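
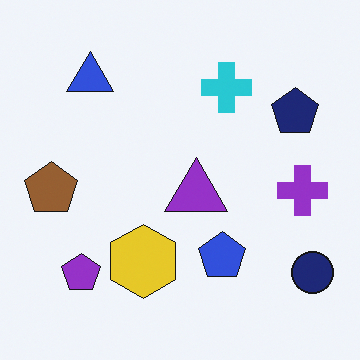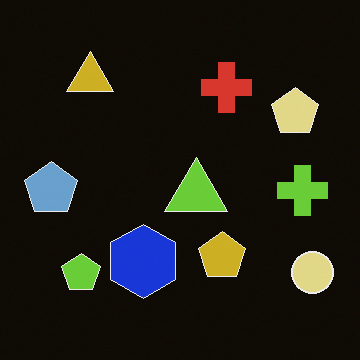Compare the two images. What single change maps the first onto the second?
The transformation is: color-inverted (negative).

The light background has become dark and every shape's color is its complement — a photographic negative.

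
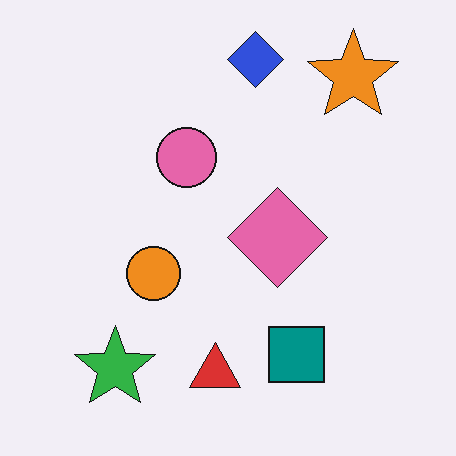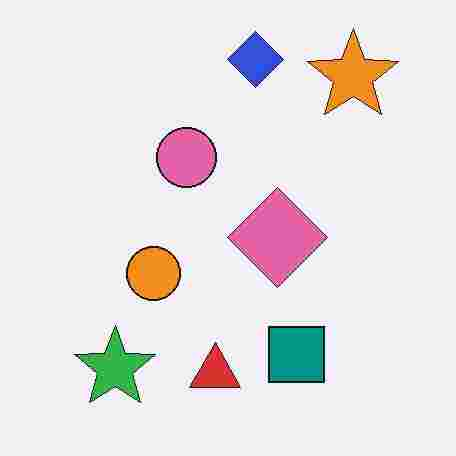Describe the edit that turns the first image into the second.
The second image is the first heavily JPEG-compressed with obvious blocking artifacts.

Blocky 8×8 compression artifacts appear around shape edges and the flat background shows ringing — characteristic JPEG degradation.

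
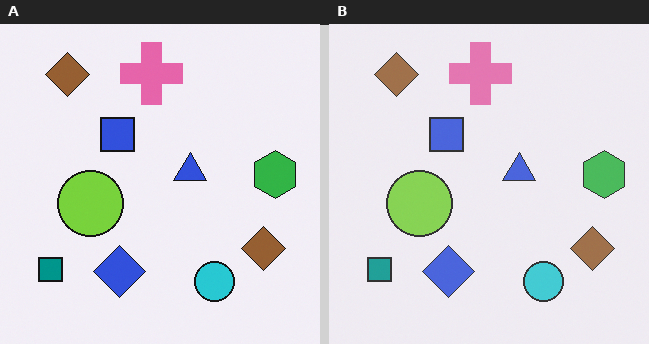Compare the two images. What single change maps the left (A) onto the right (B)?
Given slightly reduced contrast.

Tones are pushed toward mid-grey across the whole image — a global contrast change.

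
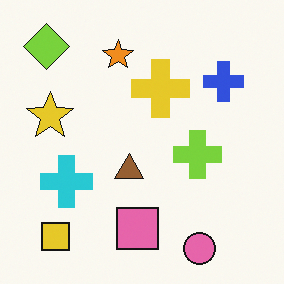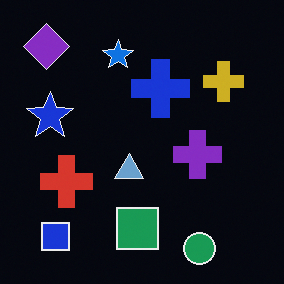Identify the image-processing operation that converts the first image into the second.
This is the original image color-inverted (negative).

The light background has become dark and every shape's color is its complement — a photographic negative.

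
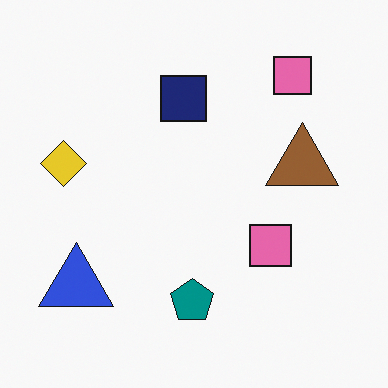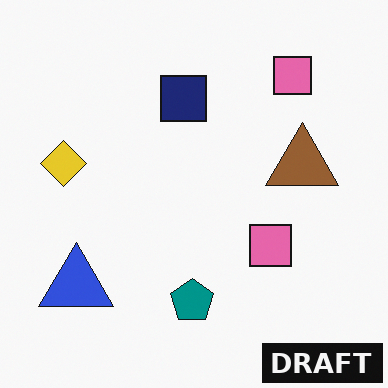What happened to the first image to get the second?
Watermarked with the text "DRAFT" in the lower-right corner.

A dark label reading "DRAFT" appears in the lower-right corner.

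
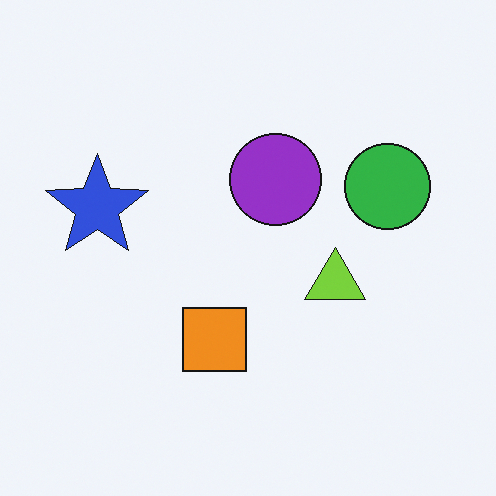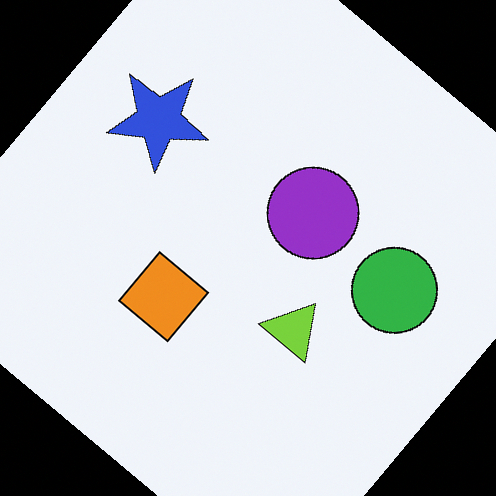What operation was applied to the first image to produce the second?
It was rotated clockwise by a large amount — several tens of degrees.

Every shape is tilted by the same angle and the image corners show triangular fill wedges — a whole-image rotation by a non-right angle.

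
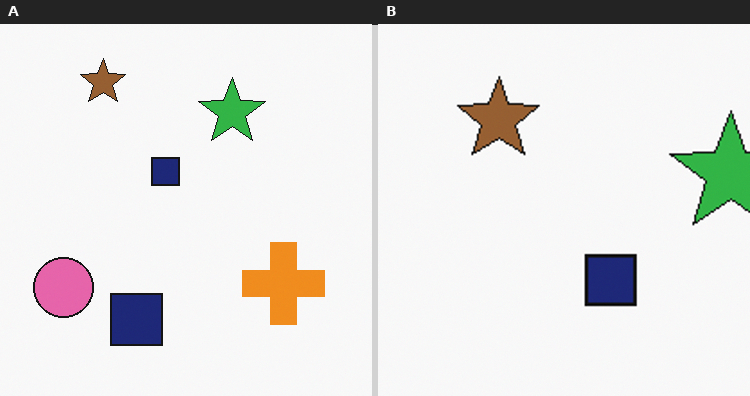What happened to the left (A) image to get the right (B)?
The image was cropped tightly and scaled back up.

The visible shapes are larger and the field of view is narrower; shapes near the original edges may be partly or wholly outside the frame — a crop-and-rescale.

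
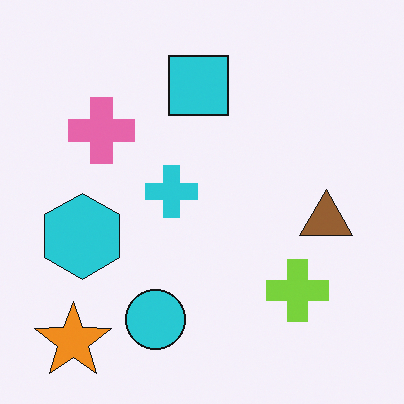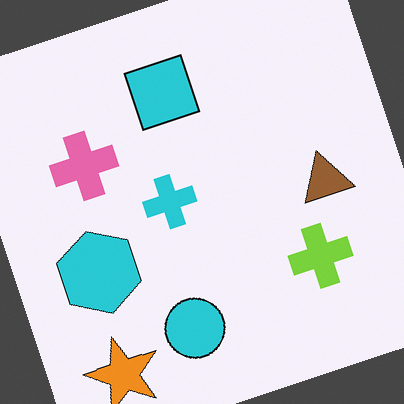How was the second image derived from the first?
The image was rotated counter-clockwise by a moderate amount.

Every shape is tilted by the same angle and the image corners show triangular fill wedges — a whole-image rotation by a non-right angle.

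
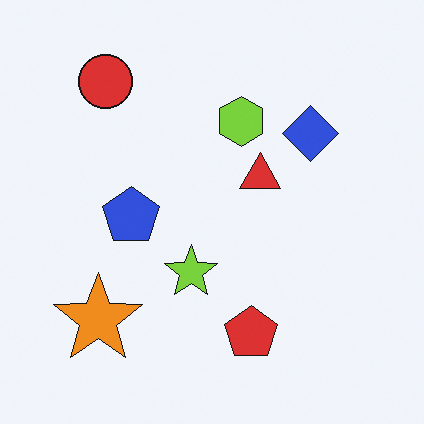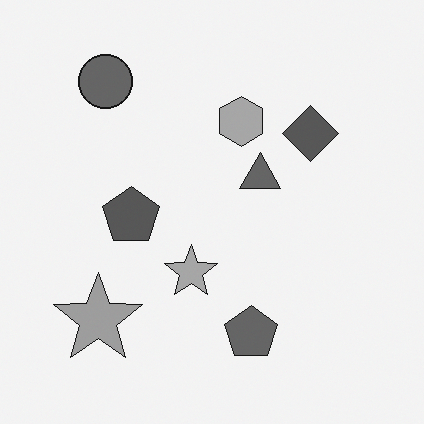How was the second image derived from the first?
It was converted to grayscale.

All color is removed — every shape is now a shade of grey.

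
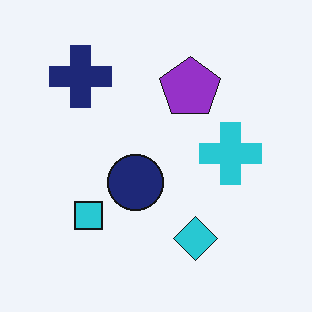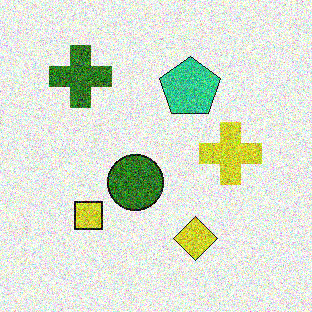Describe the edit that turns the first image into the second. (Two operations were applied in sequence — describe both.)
Hue-shifted by a large amount, then degraded with strong gaussian noise.

Every shape's color has rotated by the same amount around the hue wheel — a uniform hue shift. Random speckle covers the whole image, including the flat background.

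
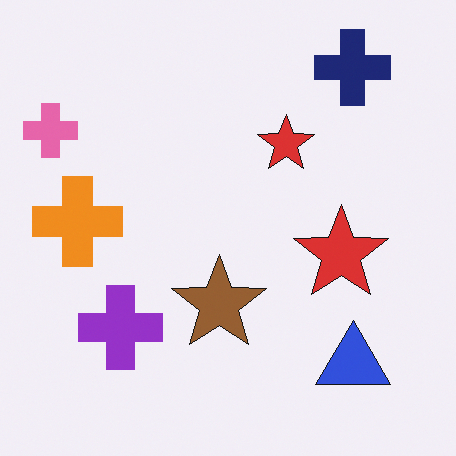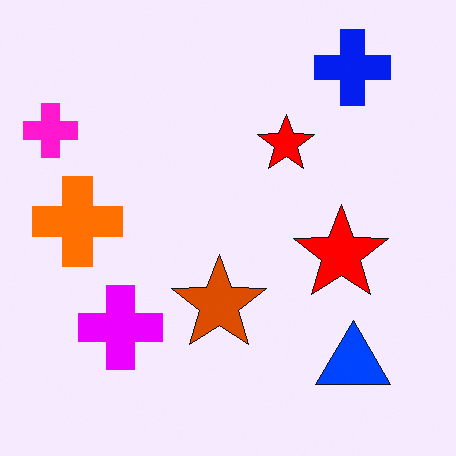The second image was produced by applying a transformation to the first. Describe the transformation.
Heavily oversaturated.

All colors are more vivid — a global saturation change.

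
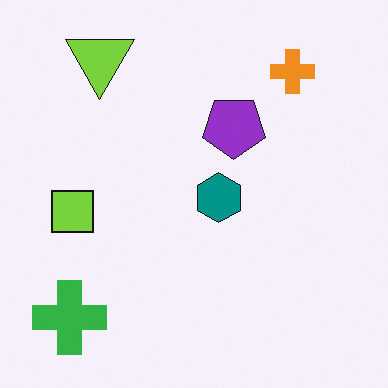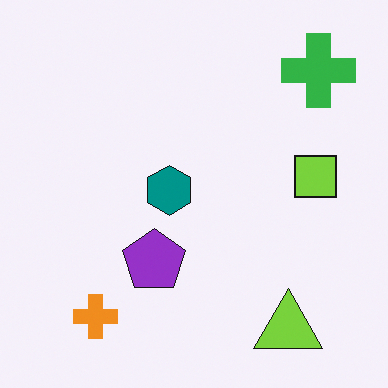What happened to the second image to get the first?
It was rotated 180°.

The green cross sits in the top-right of the second image and the bottom-left of the first — consistent with a whole-image 180° rotation.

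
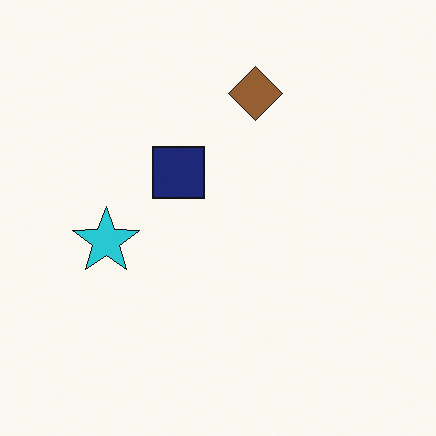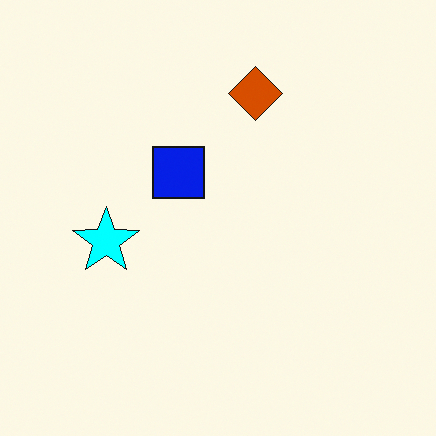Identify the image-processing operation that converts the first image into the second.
It was made much more vivid (saturation change).

All colors are more vivid — a global saturation change.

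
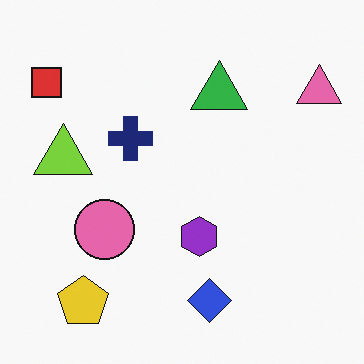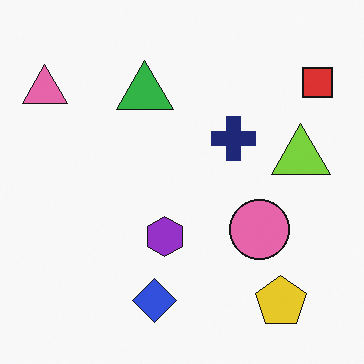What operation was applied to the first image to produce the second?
It was flipped horizontally (left ↔ right).

The pink triangle is in the top-right of the first image and the top-left of the second — shapes on opposite sides of the vertical midline have swapped in a mirror flip.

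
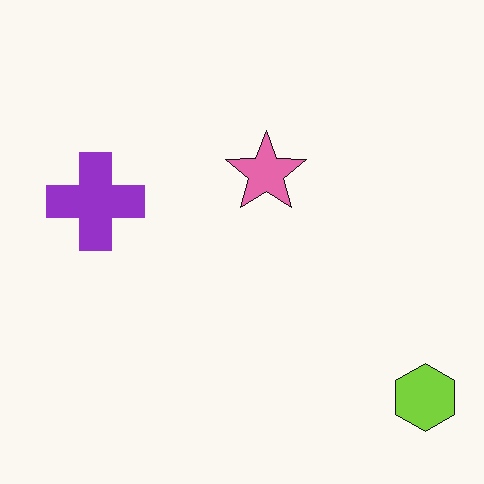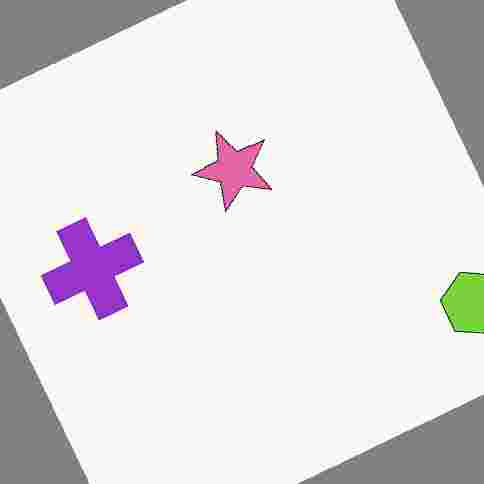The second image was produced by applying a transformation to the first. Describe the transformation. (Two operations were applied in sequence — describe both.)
This is the original image rotated counter-clockwise by a moderate amount, then degraded with heavy JPEG compression.

Every shape is tilted by the same angle and the image corners show triangular fill wedges — a whole-image rotation by a non-right angle. Blocky 8×8 compression artifacts appear around shape edges and the flat background shows ringing — characteristic JPEG degradation.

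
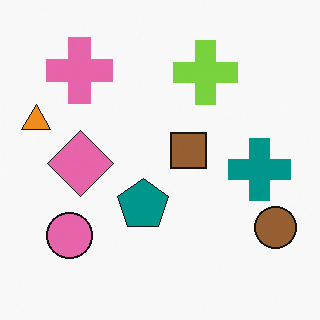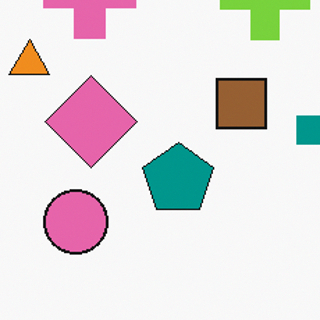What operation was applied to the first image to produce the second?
The second image is the first cropped slightly and scaled back up.

The visible shapes are larger and the field of view is narrower; shapes near the original edges may be partly or wholly outside the frame — a crop-and-rescale.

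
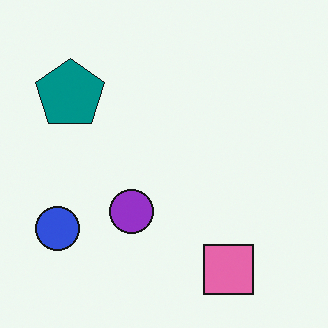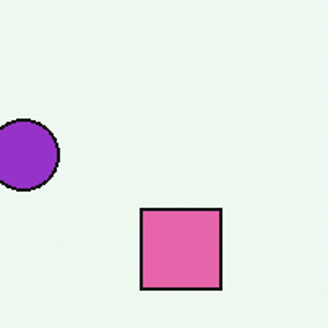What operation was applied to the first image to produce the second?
Cropped to a noticeably smaller region and rescaled.

The visible shapes are larger and the field of view is narrower; shapes near the original edges may be partly or wholly outside the frame — a crop-and-rescale.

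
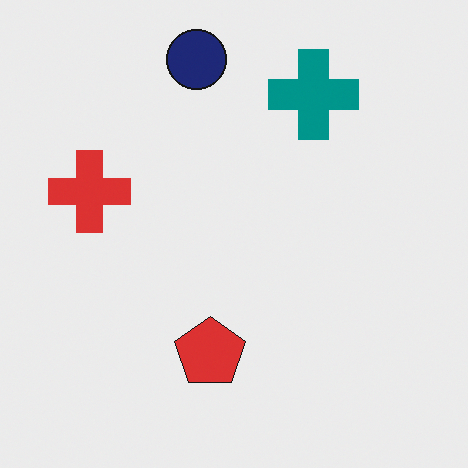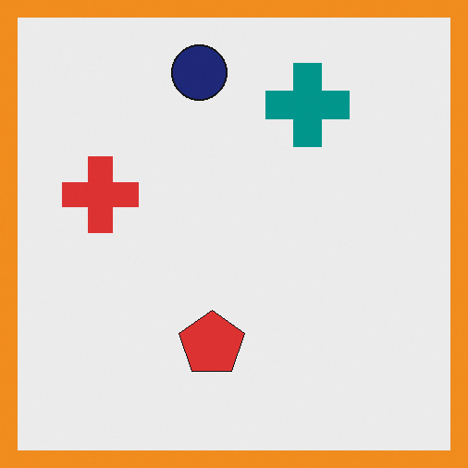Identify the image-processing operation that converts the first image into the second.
The second image is the first framed with a orange border.

A solid orange frame runs around the edge of the second image, with the content slightly shrunk inside it.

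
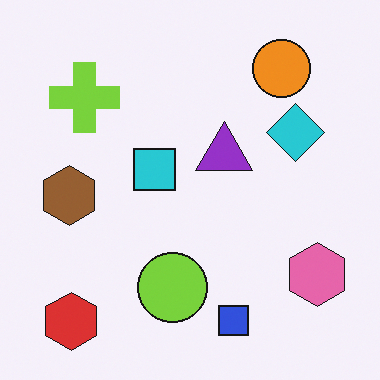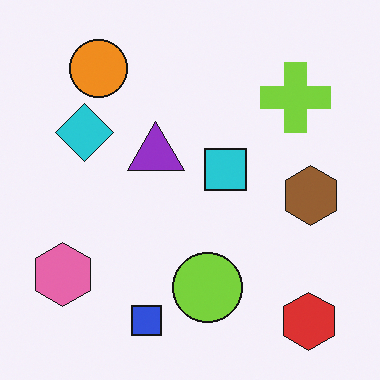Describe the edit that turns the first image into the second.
The transformation is: flipped horizontally (left ↔ right).

The pink hexagon is in the bottom-right of the first image and the bottom-left of the second — shapes on opposite sides of the vertical midline have swapped in a mirror flip.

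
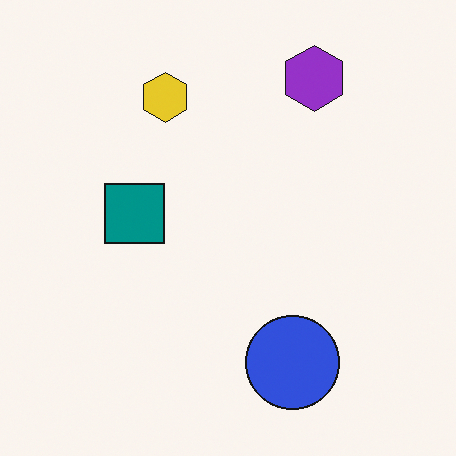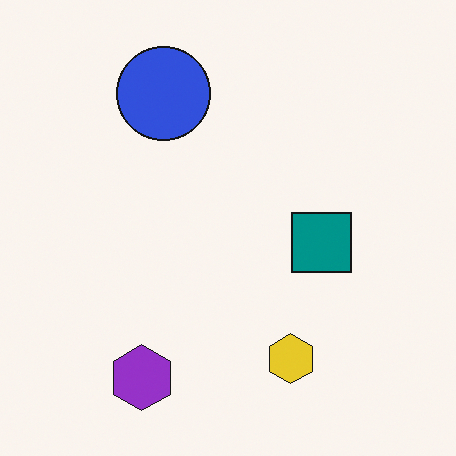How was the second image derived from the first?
The image was rotated 180°.

The purple hexagon sits in the top-right of the first image and the bottom-left of the second — consistent with a whole-image 180° rotation.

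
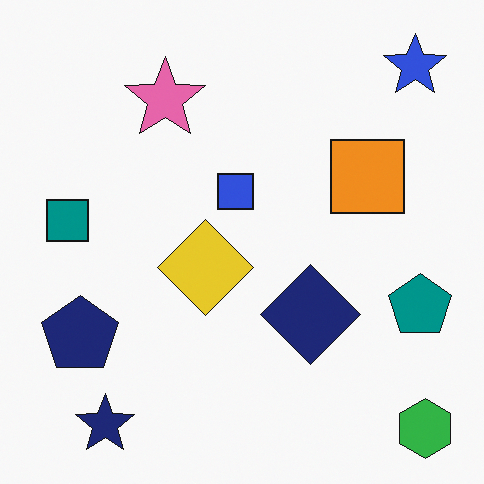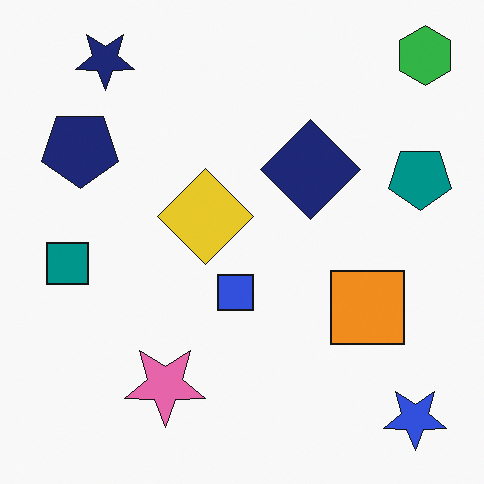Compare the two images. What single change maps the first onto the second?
The image was flipped vertically (top ↔ bottom).

The green hexagon is in the bottom-right of the first image and the top-right of the second — shapes on opposite sides of the horizontal midline have swapped in a mirror flip.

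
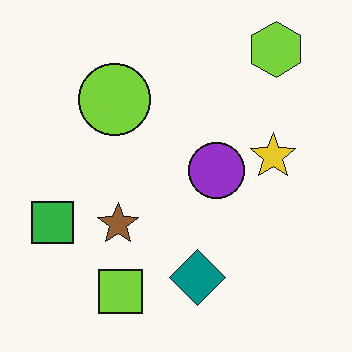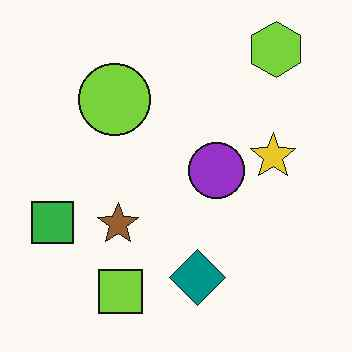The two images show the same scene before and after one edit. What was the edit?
The transformation is: JPEG-compressed with visible artifacts.

Blocky 8×8 compression artifacts appear around shape edges and the flat background shows ringing — characteristic JPEG degradation.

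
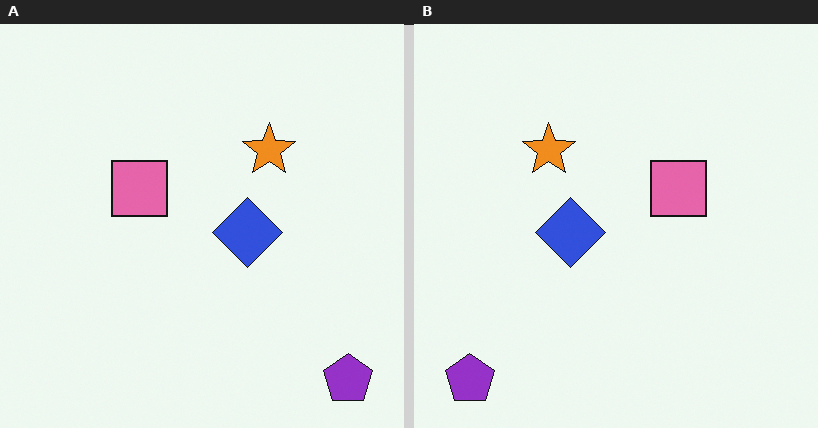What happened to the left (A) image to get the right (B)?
This is the original image flipped horizontally (left ↔ right).

The purple pentagon is in the bottom-right of the left (A) image and the bottom-left of the right (B) — shapes on opposite sides of the vertical midline have swapped in a mirror flip.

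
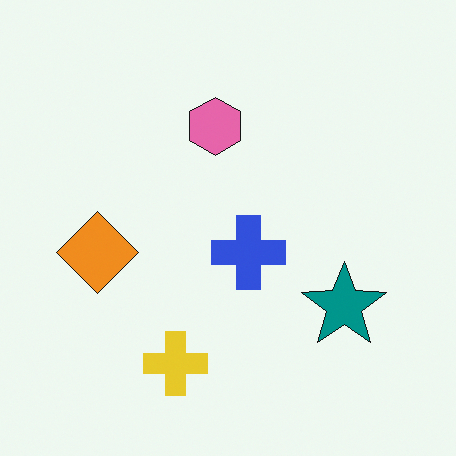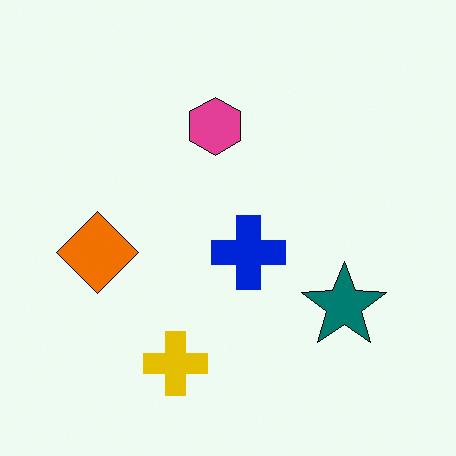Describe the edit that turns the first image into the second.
It was given slightly increased contrast.

Tones are pushed away from mid-grey across the whole image — a global contrast change.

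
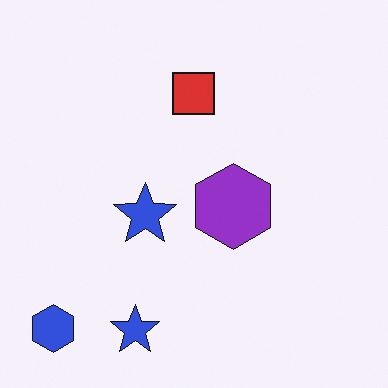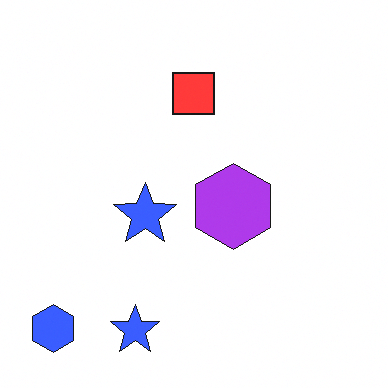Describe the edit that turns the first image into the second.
Slightly brightened.

Every pixel — background and shapes alike — is uniformly brightened.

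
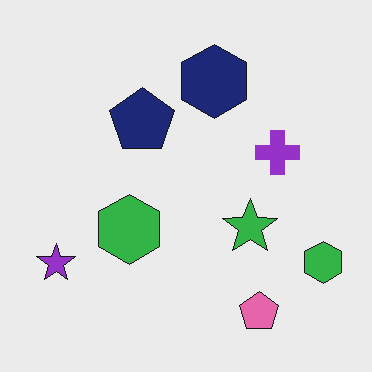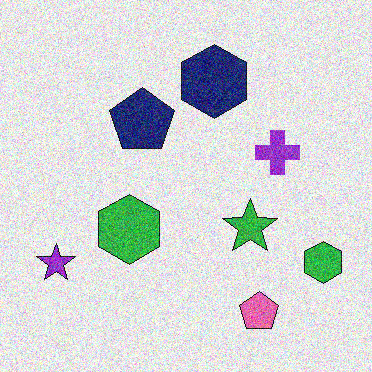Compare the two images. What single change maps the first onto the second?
Degraded with strong gaussian noise.

Random speckle covers the whole image, including the flat background.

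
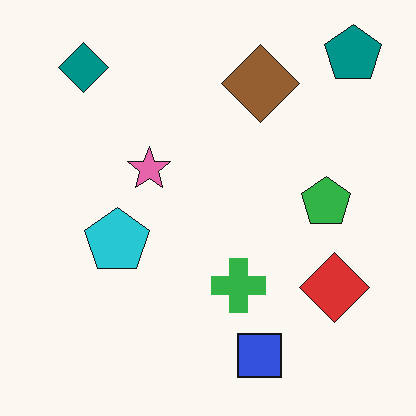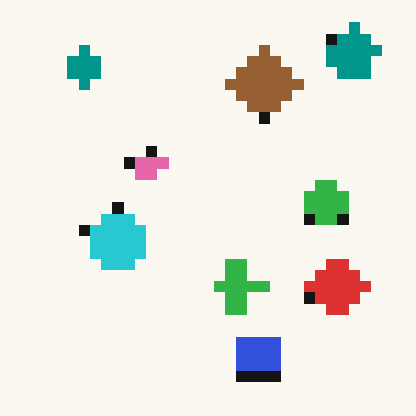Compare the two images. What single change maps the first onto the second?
The image was coarsely pixelated.

Shapes are reduced to large square blocks; fine edges and outlines are lost — a downscale-then-upscale (mosaic) effect.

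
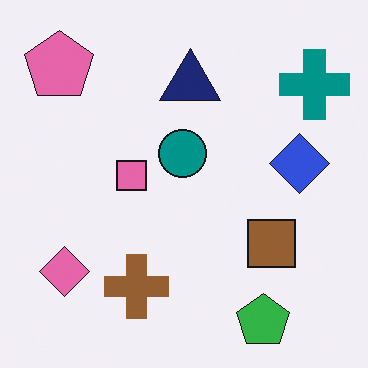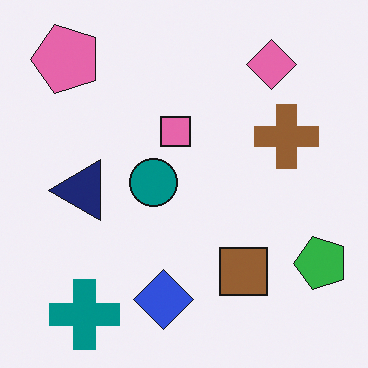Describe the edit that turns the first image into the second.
This is the original image transposed (reflected across the top-left ↔ bottom-right diagonal).

Shapes have swapped their row and column positions — what was in the top-right is now in the bottom-left — a diagonal reflection.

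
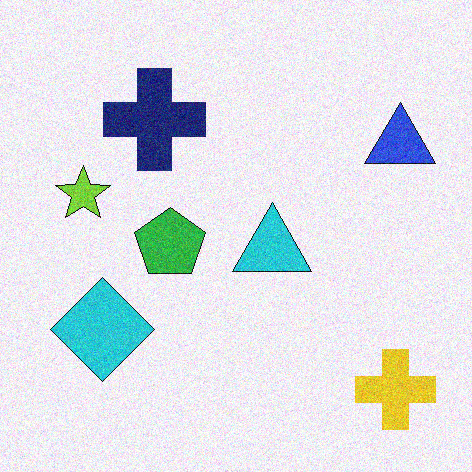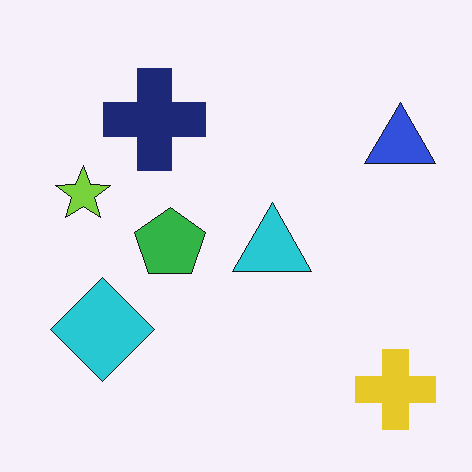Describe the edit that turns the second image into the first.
The first image is the second degraded with moderate additive noise.

Random speckle covers the whole image, including the flat background.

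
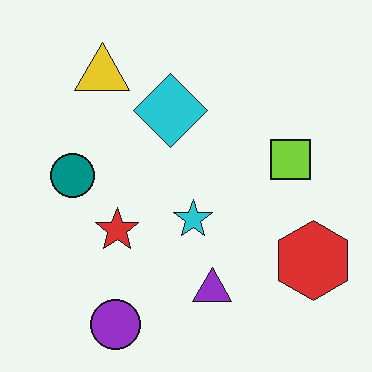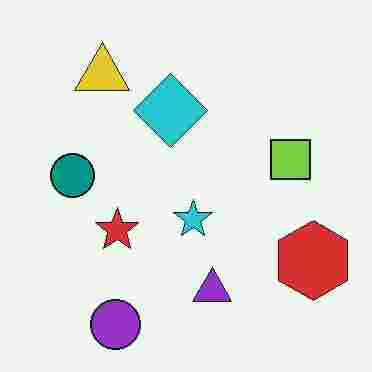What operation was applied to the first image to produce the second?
Degraded with heavy JPEG compression.

Blocky 8×8 compression artifacts appear around shape edges and the flat background shows ringing — characteristic JPEG degradation.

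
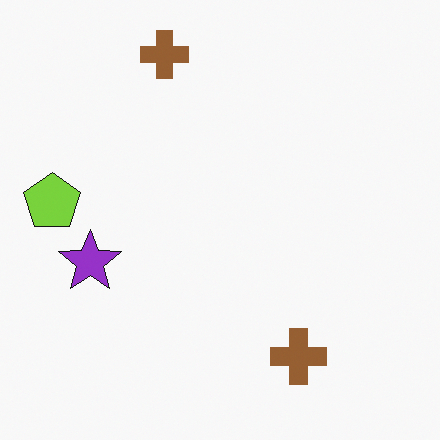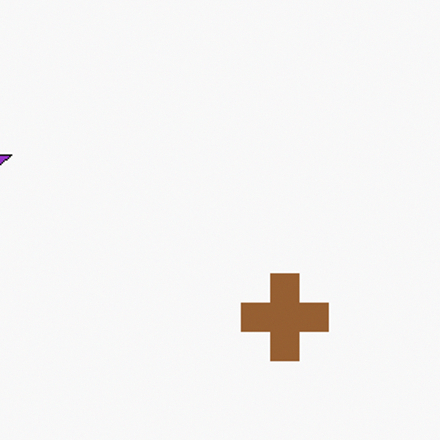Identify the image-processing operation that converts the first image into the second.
It was cropped slightly and scaled back up.

The visible shapes are larger and the field of view is narrower; shapes near the original edges may be partly or wholly outside the frame — a crop-and-rescale.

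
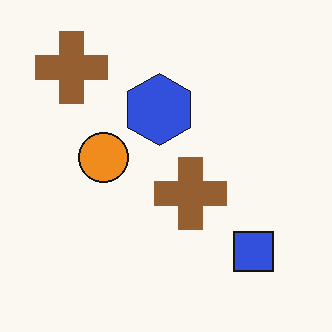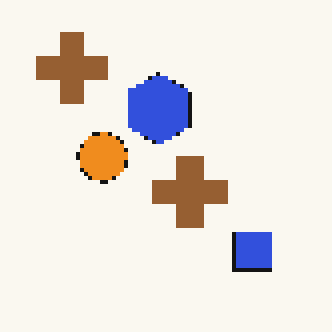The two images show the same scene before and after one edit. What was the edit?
It was mildly pixelated.

Shapes are reduced to large square blocks; fine edges and outlines are lost — a downscale-then-upscale (mosaic) effect.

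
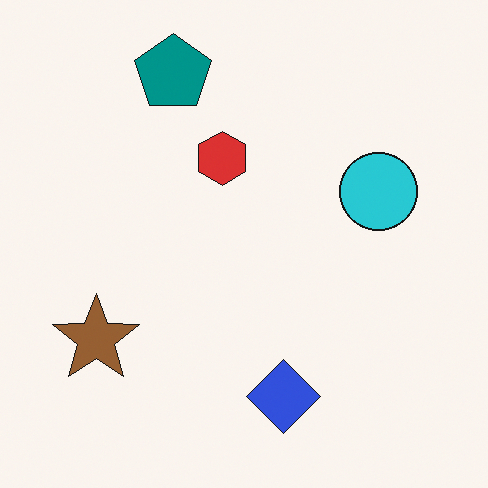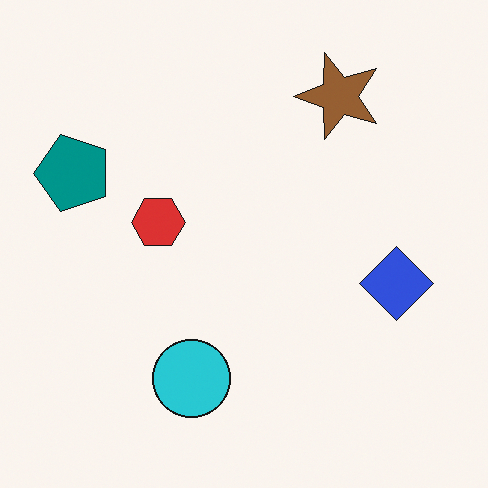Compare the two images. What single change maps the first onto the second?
The image was transposed (reflected across the top-left ↔ bottom-right diagonal).

Shapes have swapped their row and column positions — what was in the top-right is now in the bottom-left — a diagonal reflection.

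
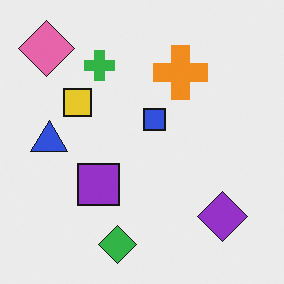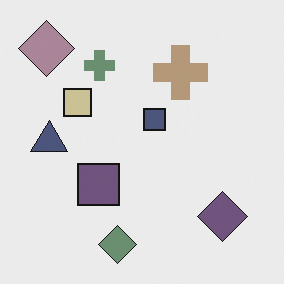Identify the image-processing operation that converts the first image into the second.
Heavily desaturated.

All colors are more muted and greyish — a global saturation change.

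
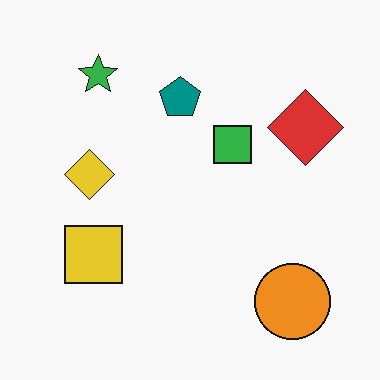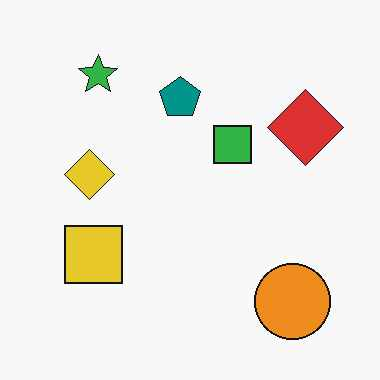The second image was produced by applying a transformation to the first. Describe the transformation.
This is the original image given moderate JPEG compression.

Blocky 8×8 compression artifacts appear around shape edges and the flat background shows ringing — characteristic JPEG degradation.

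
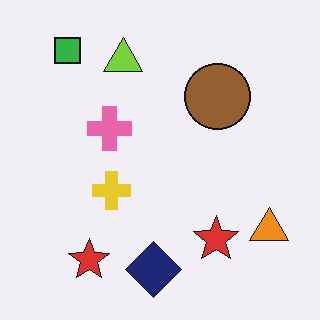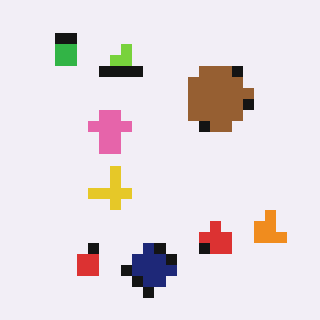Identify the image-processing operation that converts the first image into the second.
This is the original image heavily pixelated into large blocks.

Shapes are reduced to large square blocks; fine edges and outlines are lost — a downscale-then-upscale (mosaic) effect.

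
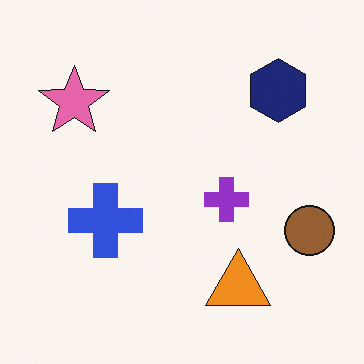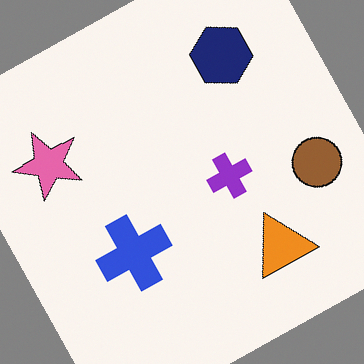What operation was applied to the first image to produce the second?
The second image is the first rotated counter-clockwise by a moderate amount.

Every shape is tilted by the same angle and the image corners show triangular fill wedges — a whole-image rotation by a non-right angle.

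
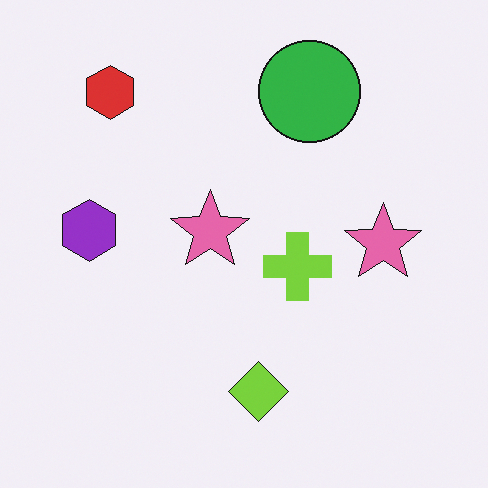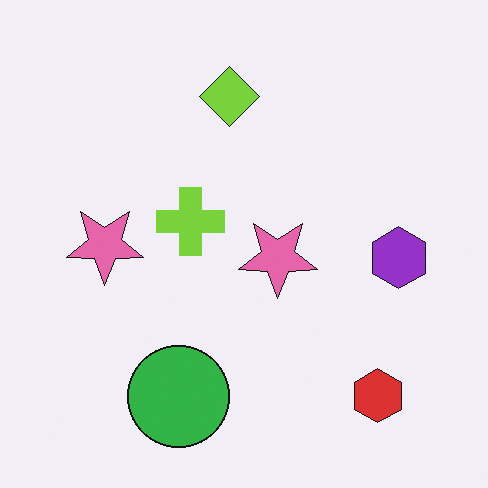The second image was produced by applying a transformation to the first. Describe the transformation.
This is the original image rotated 180°.

The red hexagon sits in the top-left of the first image and the bottom-right of the second — consistent with a whole-image 180° rotation.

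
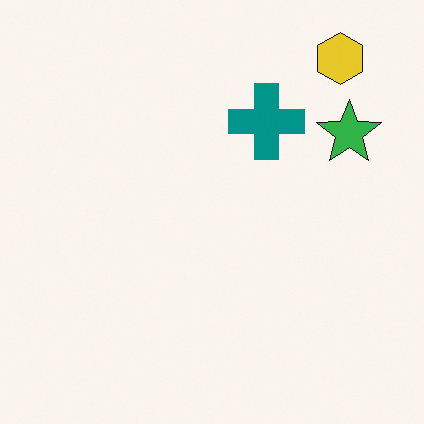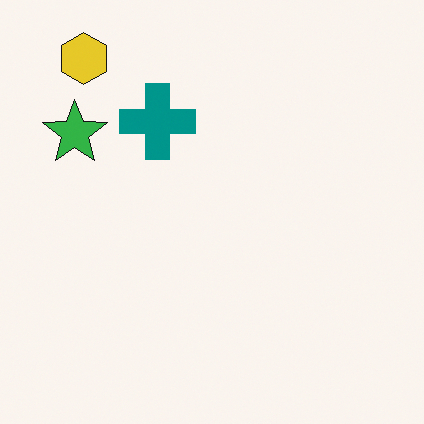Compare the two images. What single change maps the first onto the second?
The transformation is: flipped horizontally (left ↔ right).

The green star is in the top-right of the first image and the top-left of the second — shapes on opposite sides of the vertical midline have swapped in a mirror flip.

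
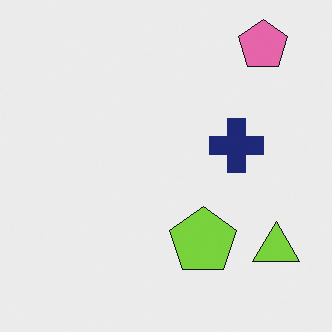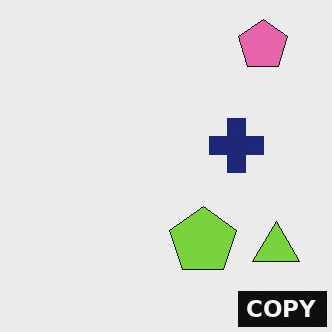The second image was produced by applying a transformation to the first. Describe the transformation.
The second image is the first watermarked with the text "COPY" in the lower-right corner.

A dark label reading "COPY" appears in the lower-right corner.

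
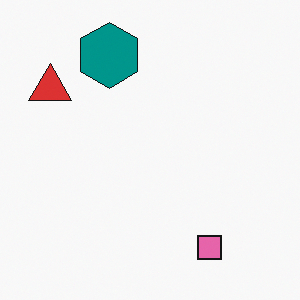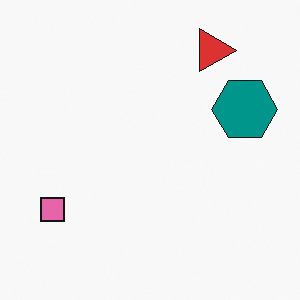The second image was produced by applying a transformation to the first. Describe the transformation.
The second image is the first rotated 90° clockwise.

The red triangle sits in the top-left of the first image and the top-right of the second — consistent with a whole-image 90° clockwise rotation.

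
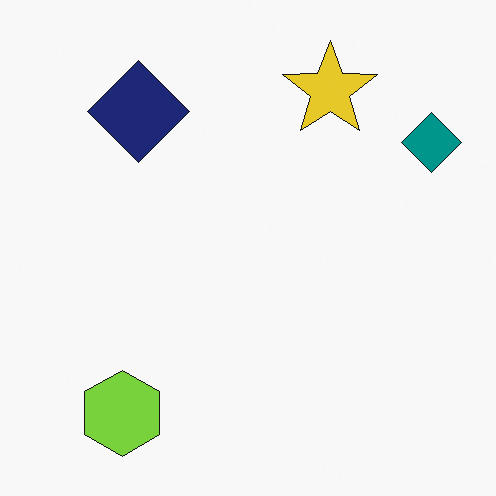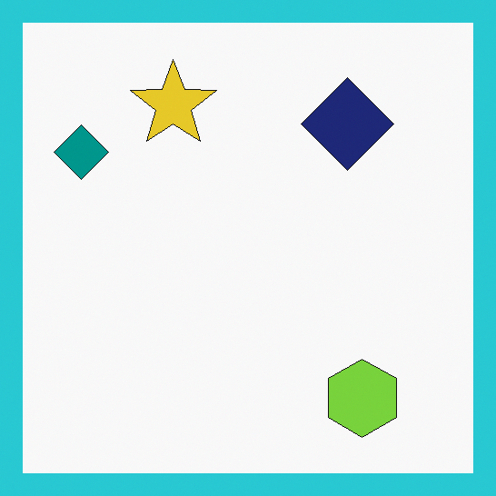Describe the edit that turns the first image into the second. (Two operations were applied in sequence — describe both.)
This is the original image flipped horizontally (left ↔ right), then framed with a cyan border.

The teal diamond is in the top-right of the first image and the top-left of the second — shapes on opposite sides of the vertical midline have swapped in a mirror flip. A solid cyan frame runs around the edge of the second image, with the content slightly shrunk inside it.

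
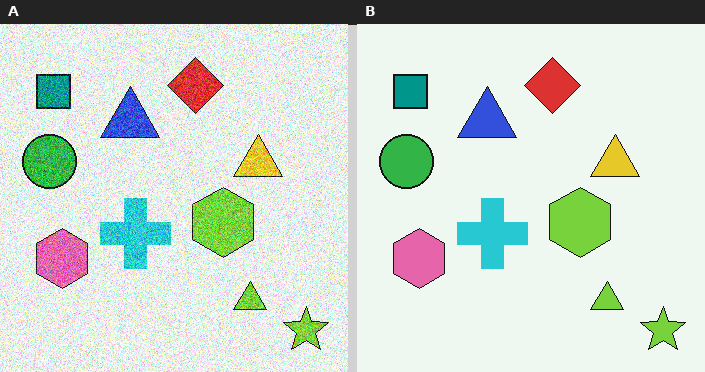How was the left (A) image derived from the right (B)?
The image was degraded with strong gaussian noise.

Random speckle covers the whole image, including the flat background.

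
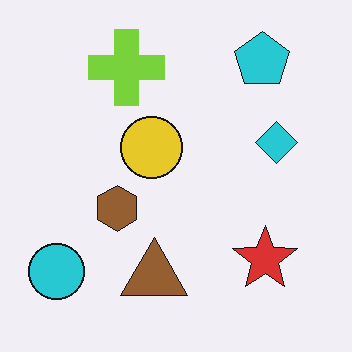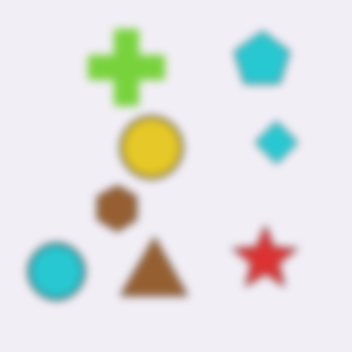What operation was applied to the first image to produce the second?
It was moderately blurred.

Shape edges and outlines are uniformly softened across the whole image.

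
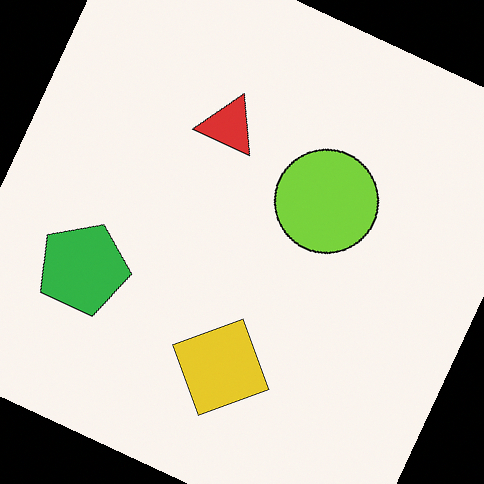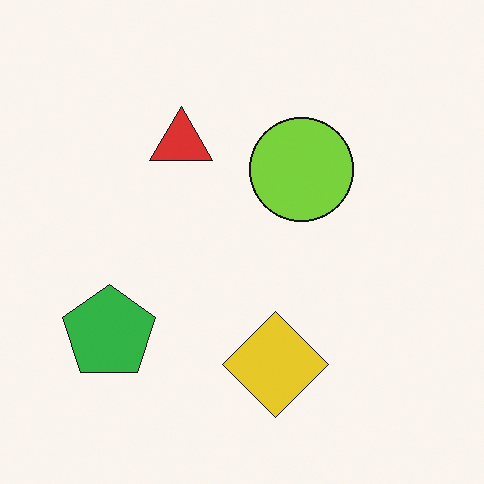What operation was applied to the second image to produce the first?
The image was rotated clockwise by a clearly visible amount.

Every shape is tilted by the same angle and the image corners show triangular fill wedges — a whole-image rotation by a non-right angle.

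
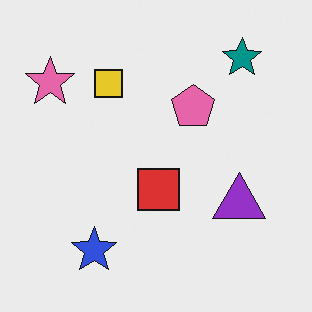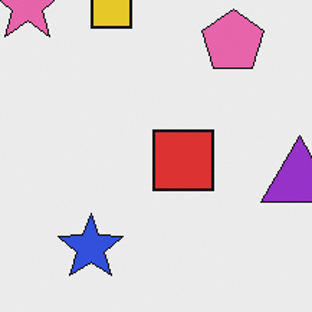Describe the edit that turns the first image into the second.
This is the original image cropped slightly and scaled back up.

The visible shapes are larger and the field of view is narrower; shapes near the original edges may be partly or wholly outside the frame — a crop-and-rescale.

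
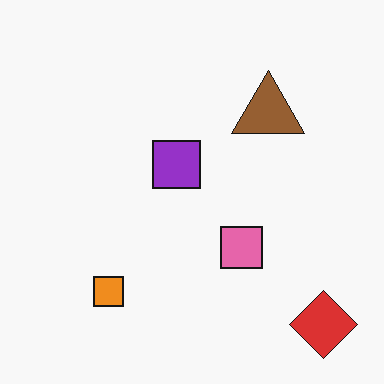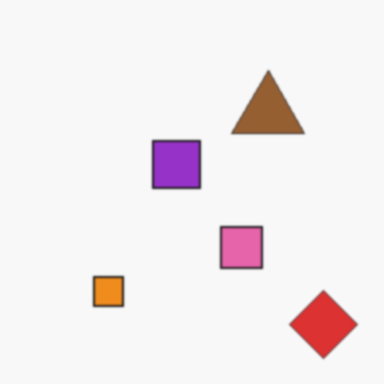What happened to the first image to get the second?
It was lightly blurred.

Shape edges and outlines are uniformly softened across the whole image.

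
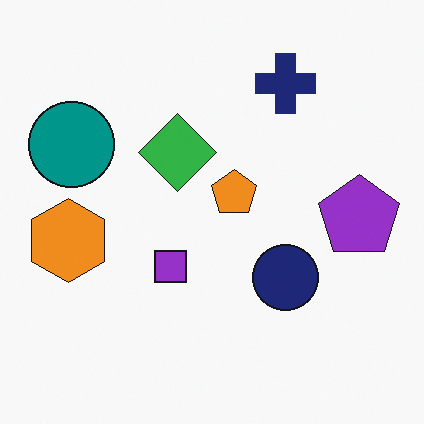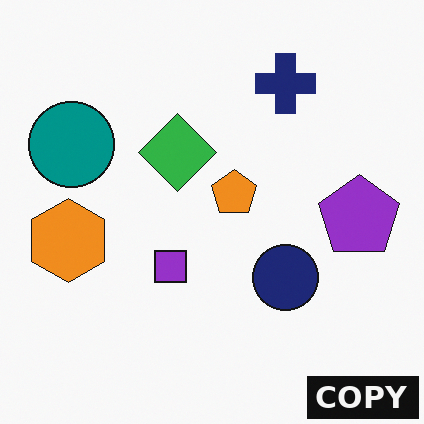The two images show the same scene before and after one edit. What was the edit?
It was watermarked with the text "COPY" in the lower-right corner.

A dark label reading "COPY" appears in the lower-right corner.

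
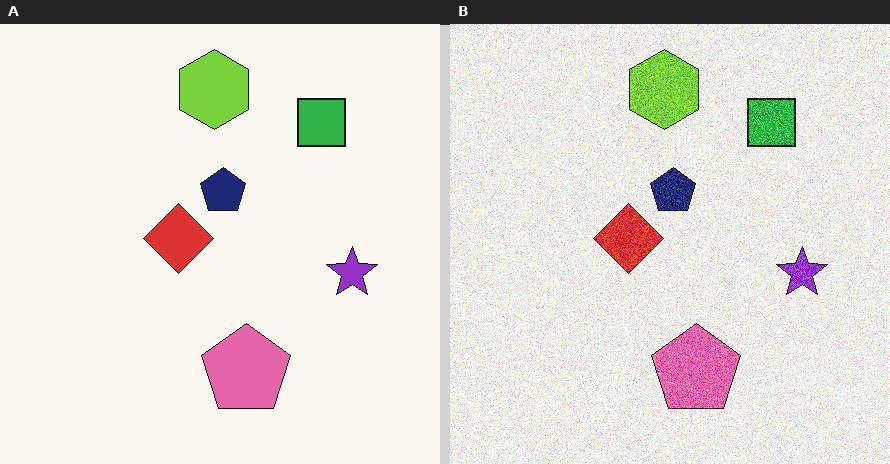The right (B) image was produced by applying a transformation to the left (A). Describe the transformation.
Degraded with heavy additive noise.

Random speckle covers the whole image, including the flat background.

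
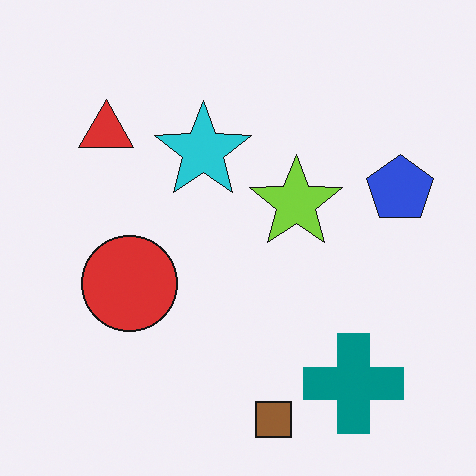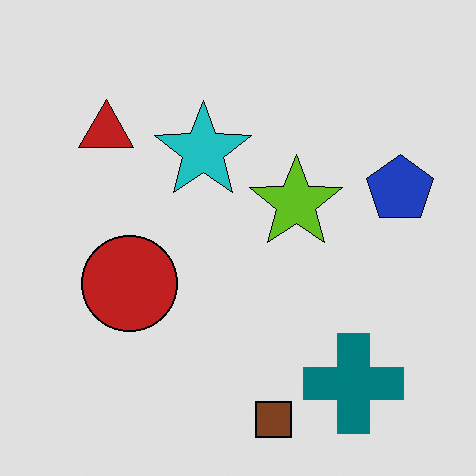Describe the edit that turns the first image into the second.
The second image is the first posterized to a reduced palette.

Each flat color has snapped to a coarser quantized level — most visibly, the near-white background has dropped to a flat grey.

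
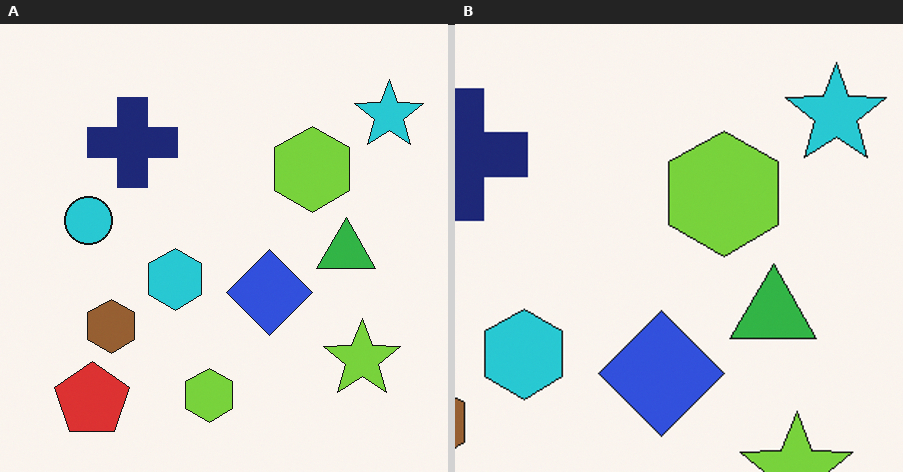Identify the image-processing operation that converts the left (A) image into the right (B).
The right (B) image is the left (A) cropped to a modestly smaller region and rescaled.

The visible shapes are larger and the field of view is narrower; shapes near the original edges may be partly or wholly outside the frame — a crop-and-rescale.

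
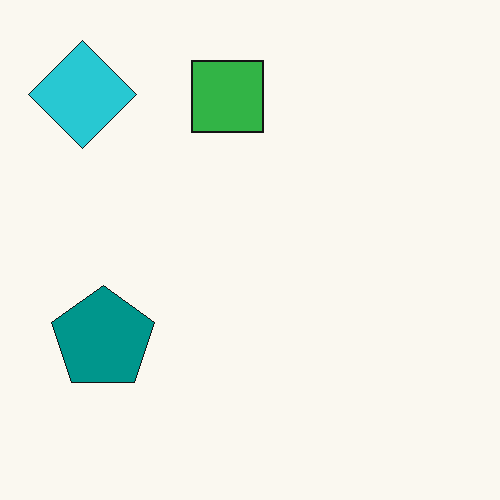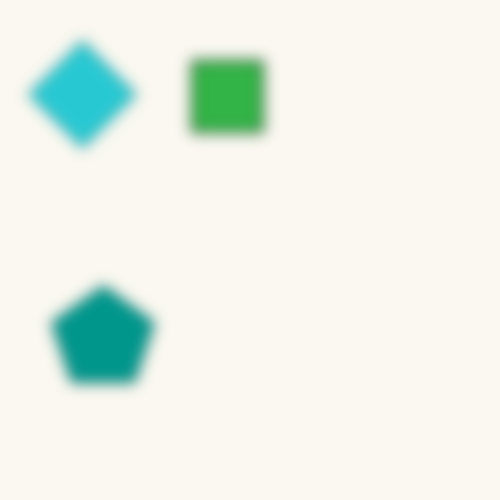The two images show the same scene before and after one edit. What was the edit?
The transformation is: heavily blurred.

Shape edges and outlines are uniformly softened across the whole image.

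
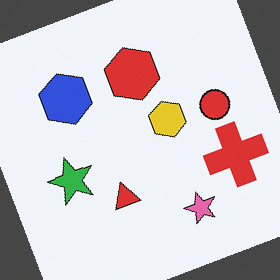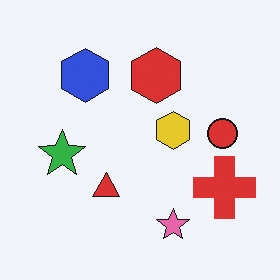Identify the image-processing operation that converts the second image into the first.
The first image is the second rotated counter-clockwise by a clearly visible amount.

Every shape is tilted by the same angle and the image corners show triangular fill wedges — a whole-image rotation by a non-right angle.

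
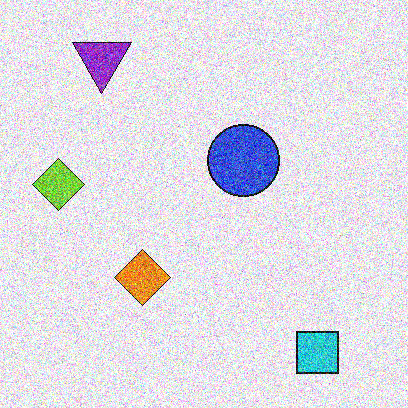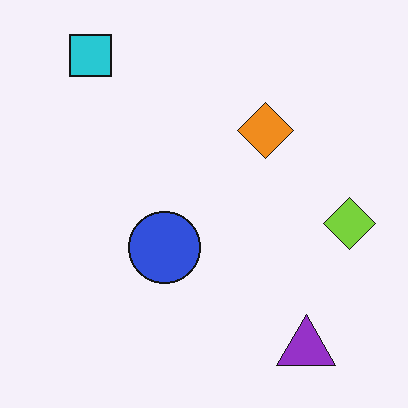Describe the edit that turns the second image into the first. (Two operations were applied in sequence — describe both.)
The first image is the second rotated 180°, then degraded with strong gaussian noise.

The cyan square sits in the top-left of the second image and the bottom-right of the first — consistent with a whole-image 180° rotation. Random speckle covers the whole image, including the flat background.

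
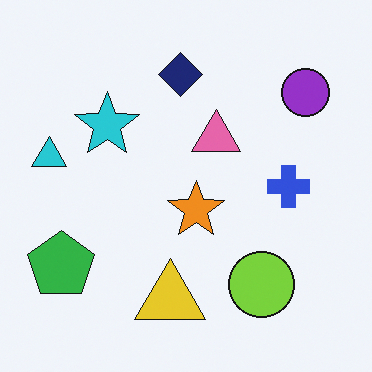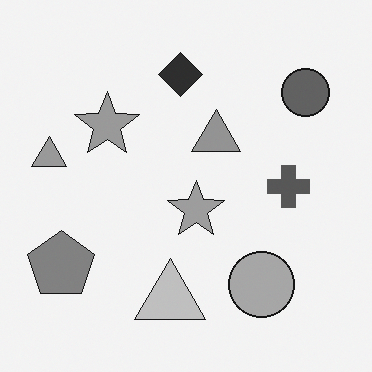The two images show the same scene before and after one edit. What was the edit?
The transformation is: converted to grayscale.

All color is removed — every shape is now a shade of grey.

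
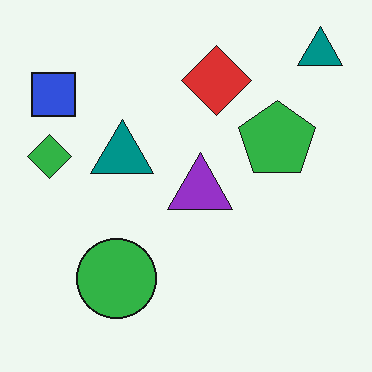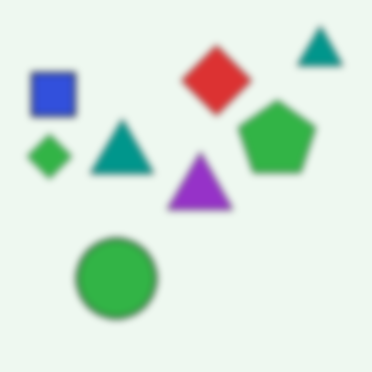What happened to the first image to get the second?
The transformation is: noticeably gaussian-blurred.

Shape edges and outlines are uniformly softened across the whole image.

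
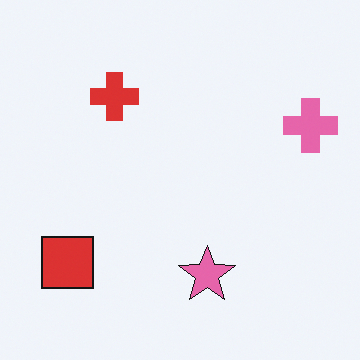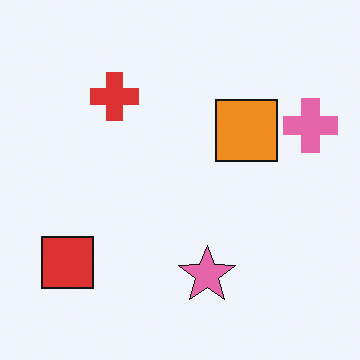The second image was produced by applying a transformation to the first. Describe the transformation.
This is the original image overlaid with an additional orange square.

An orange square appears in the second image that is absent from the first.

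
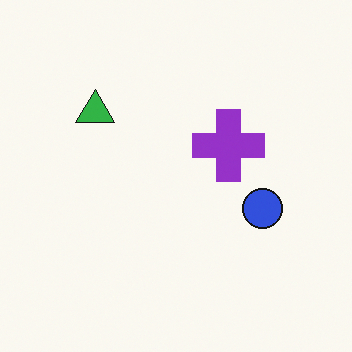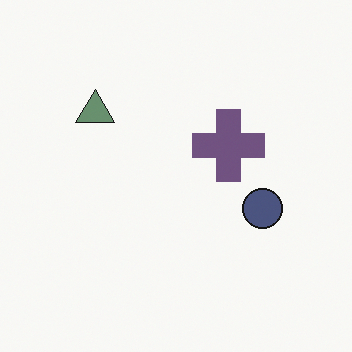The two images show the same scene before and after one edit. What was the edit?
The image was made much more muted (saturation change).

All colors are more muted and greyish — a global saturation change.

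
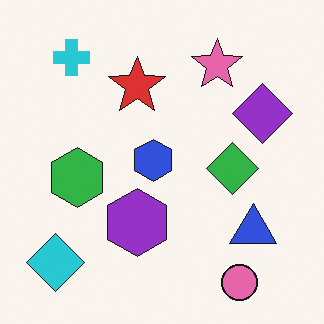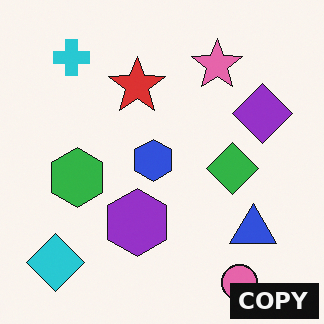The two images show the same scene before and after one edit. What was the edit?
The image was watermarked with the text "COPY" in the lower-right corner.

A dark label reading "COPY" appears in the lower-right corner.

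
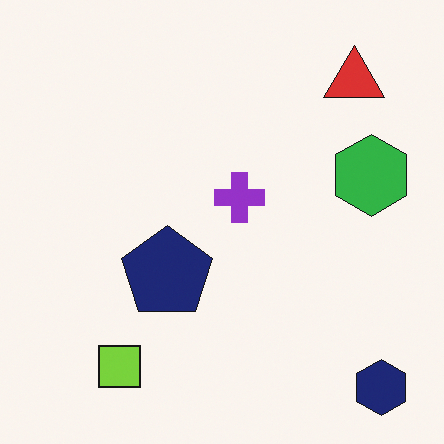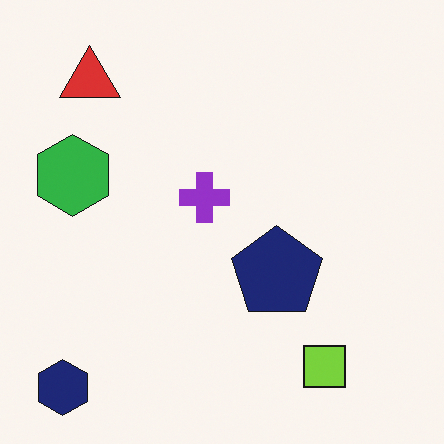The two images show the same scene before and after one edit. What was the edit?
The second image is the first flipped horizontally (left ↔ right).

The navy hexagon is in the bottom-right of the first image and the bottom-left of the second — shapes on opposite sides of the vertical midline have swapped in a mirror flip.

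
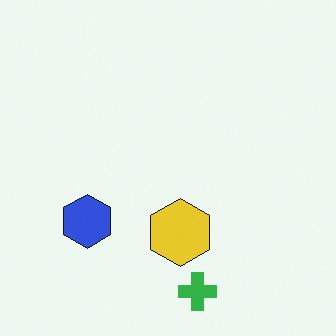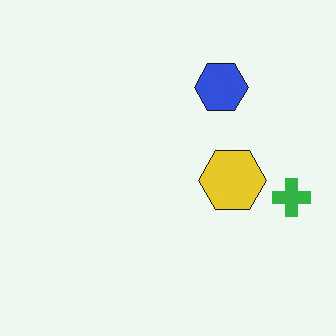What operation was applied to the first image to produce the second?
The second image is the first transposed (reflected across the top-left ↔ bottom-right diagonal).

Shapes have swapped their row and column positions — what was in the top-right is now in the bottom-left — a diagonal reflection.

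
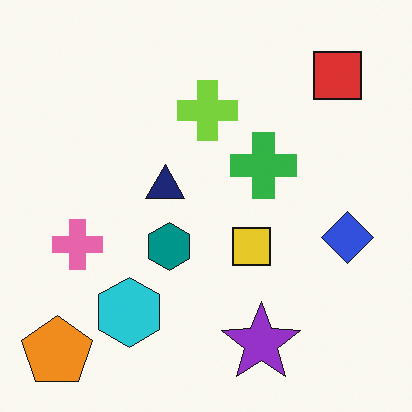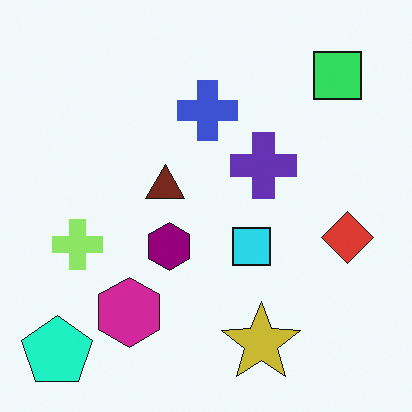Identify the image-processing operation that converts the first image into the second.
This is the original image hue-shifted noticeably.

Every shape's color has rotated by the same amount around the hue wheel — a uniform hue shift.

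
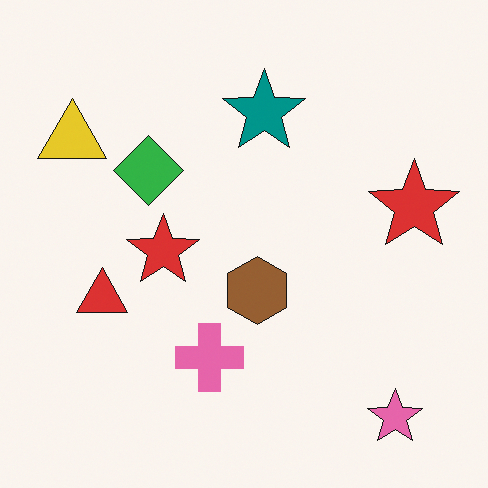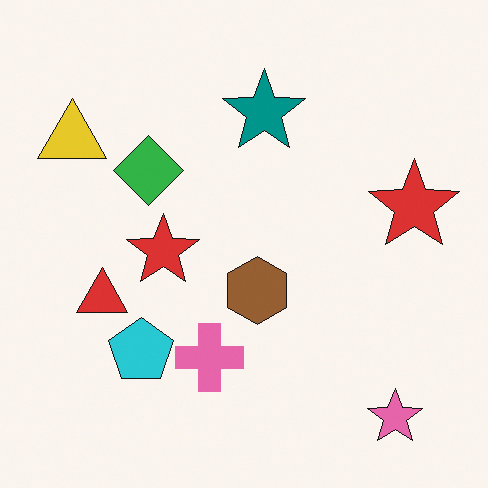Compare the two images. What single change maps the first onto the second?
The transformation is: overlaid with an additional cyan pentagon.

A cyan pentagon appears in the second image that is absent from the first.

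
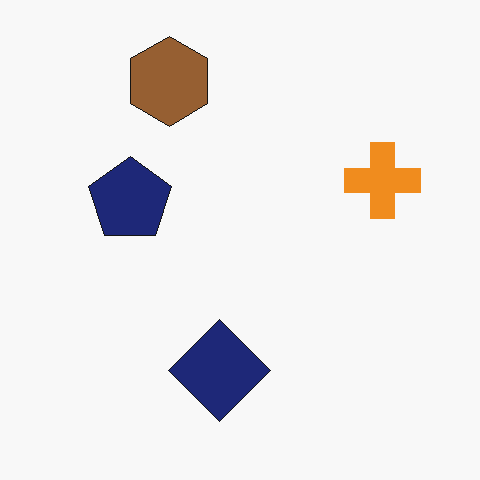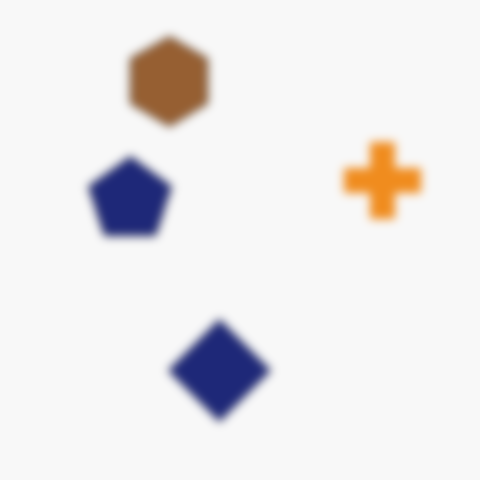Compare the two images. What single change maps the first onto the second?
The second image is the first moderately blurred.

Shape edges and outlines are uniformly softened across the whole image.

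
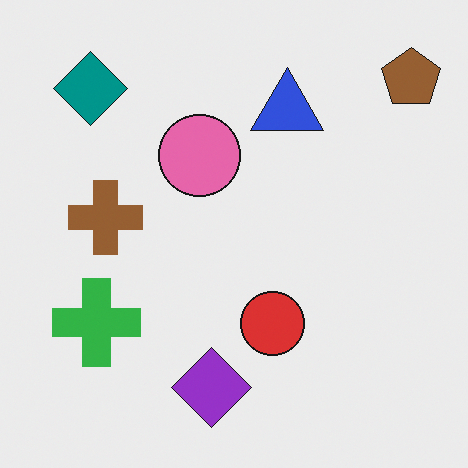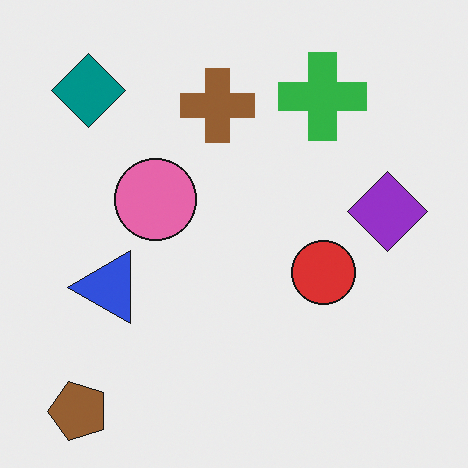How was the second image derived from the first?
The transformation is: transposed (reflected across the top-left ↔ bottom-right diagonal).

Shapes have swapped their row and column positions — what was in the top-right is now in the bottom-left — a diagonal reflection.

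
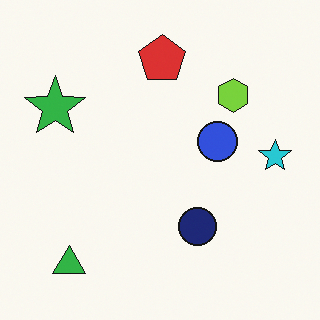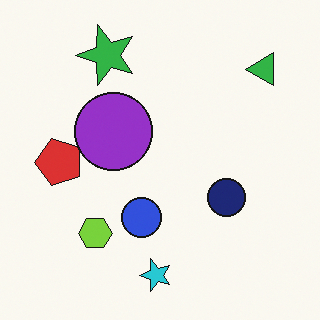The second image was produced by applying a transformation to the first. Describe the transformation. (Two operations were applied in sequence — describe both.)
Transposed (reflected across the top-left ↔ bottom-right diagonal), then overlaid with an additional purple circle.

Shapes have swapped their row and column positions — what was in the top-right is now in the bottom-left — a diagonal reflection. A purple circle appears in the second image that is absent from the first.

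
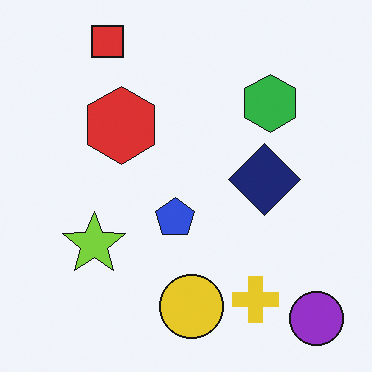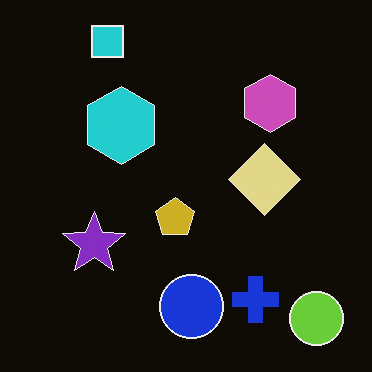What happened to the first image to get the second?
This is the original image color-inverted (negative).

The light background has become dark and every shape's color is its complement — a photographic negative.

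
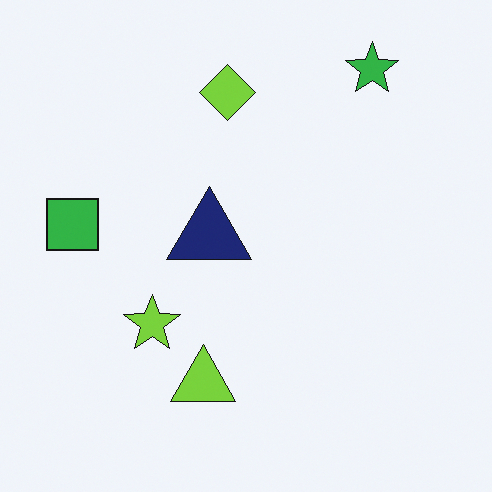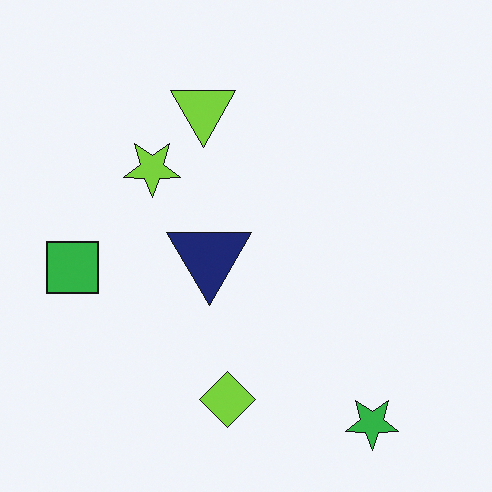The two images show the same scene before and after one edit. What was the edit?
The image was flipped vertically (top ↔ bottom).

The green star is in the top-right of the first image and the bottom-right of the second — shapes on opposite sides of the horizontal midline have swapped in a mirror flip.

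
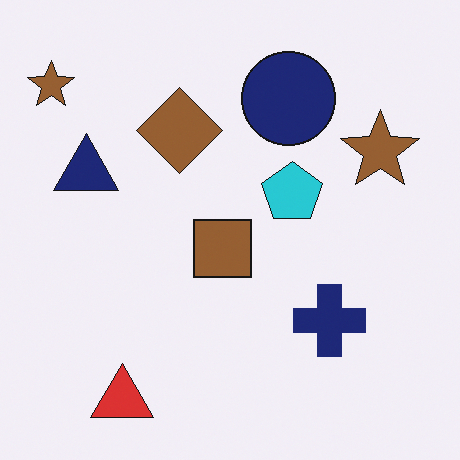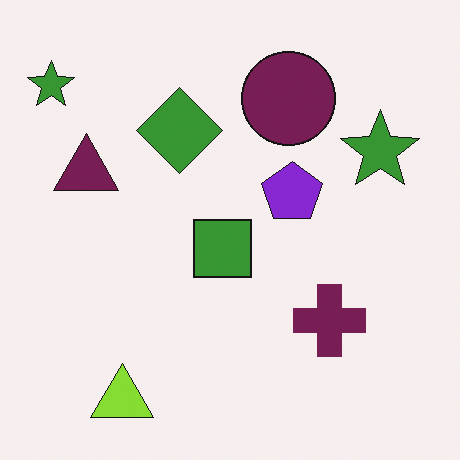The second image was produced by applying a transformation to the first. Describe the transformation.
The transformation is: hue-shifted by a moderate amount.

Every shape's color has rotated by the same amount around the hue wheel — a uniform hue shift.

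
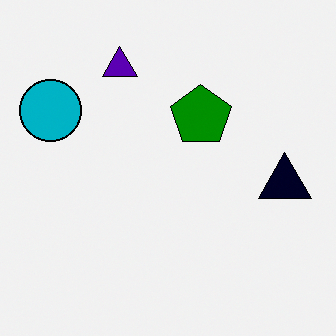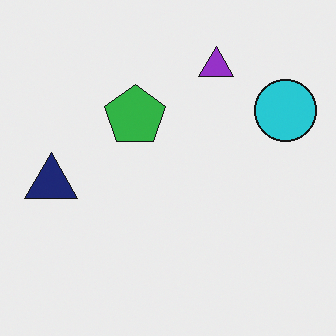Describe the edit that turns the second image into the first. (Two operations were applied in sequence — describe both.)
The image was flipped horizontally (left ↔ right), then boosted in contrast.

The cyan circle is in the top-right of the second image and the top-left of the first — shapes on opposite sides of the vertical midline have swapped in a mirror flip. Tones are pushed away from mid-grey across the whole image — a global contrast change.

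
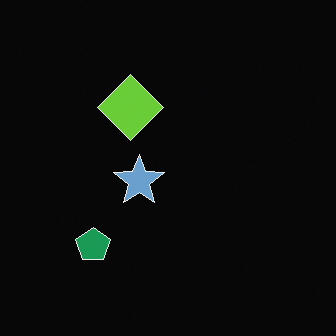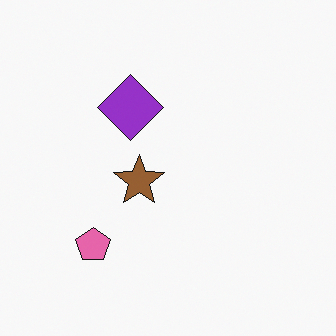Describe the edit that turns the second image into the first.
The transformation is: color-inverted (negative).

The light background has become dark and every shape's color is its complement — a photographic negative.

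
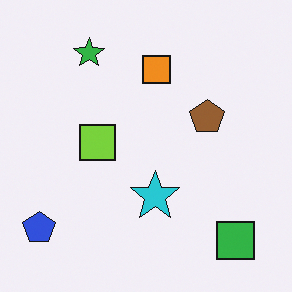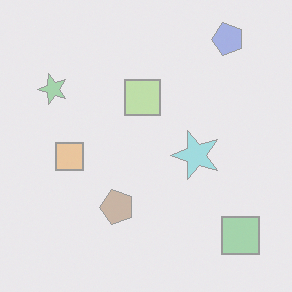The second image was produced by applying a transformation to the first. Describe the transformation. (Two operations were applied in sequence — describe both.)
The image was transposed (reflected across the top-left ↔ bottom-right diagonal), then given much lower contrast.

Shapes have swapped their row and column positions — what was in the top-right is now in the bottom-left — a diagonal reflection. Tones are pushed toward mid-grey across the whole image — a global contrast change.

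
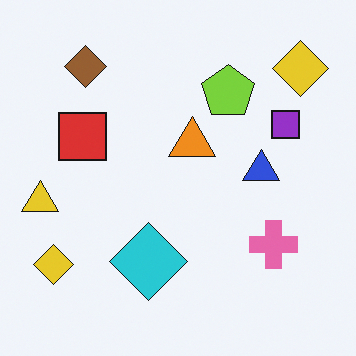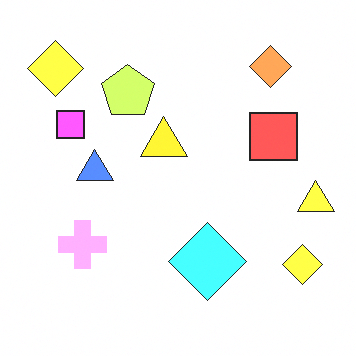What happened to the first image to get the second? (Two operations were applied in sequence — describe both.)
It was substantially brightened, then flipped horizontally (left ↔ right).

Every pixel — background and shapes alike — is uniformly brightened. The yellow triangle is in the left of the first image and the right of the second — shapes on opposite sides of the vertical midline have swapped in a mirror flip.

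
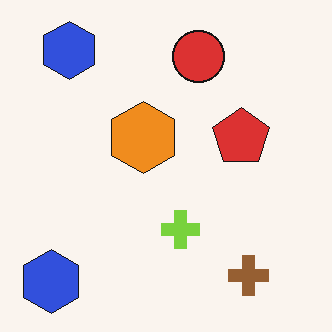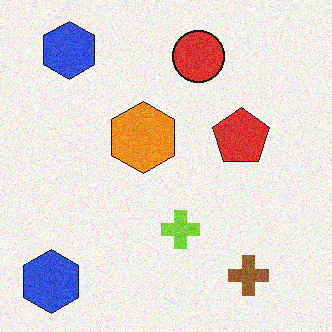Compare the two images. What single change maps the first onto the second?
The image was degraded with visible gaussian noise.

Random speckle covers the whole image, including the flat background.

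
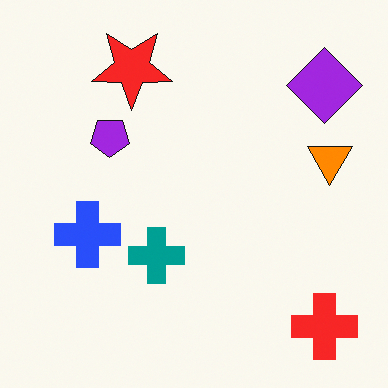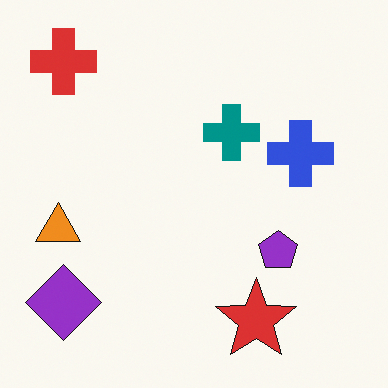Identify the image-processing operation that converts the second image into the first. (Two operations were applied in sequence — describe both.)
The first image is the second slightly oversaturated, then rotated 180°.

All colors are more vivid — a global saturation change. The red cross sits in the top-left of the second image and the bottom-right of the first — consistent with a whole-image 180° rotation.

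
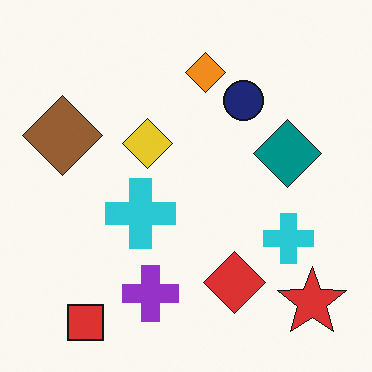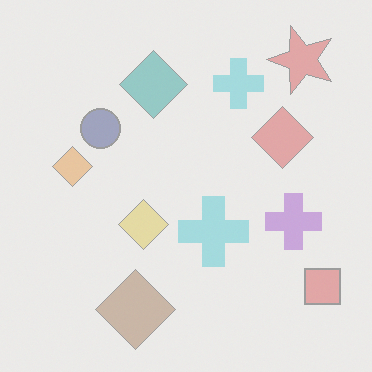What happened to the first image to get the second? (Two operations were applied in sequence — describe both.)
Washed out (contrast reduced), then rotated 90° counter-clockwise.

Tones are pushed toward mid-grey across the whole image — a global contrast change. The red star sits in the bottom-right of the first image and the top-right of the second — consistent with a whole-image 90° counter-clockwise rotation.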